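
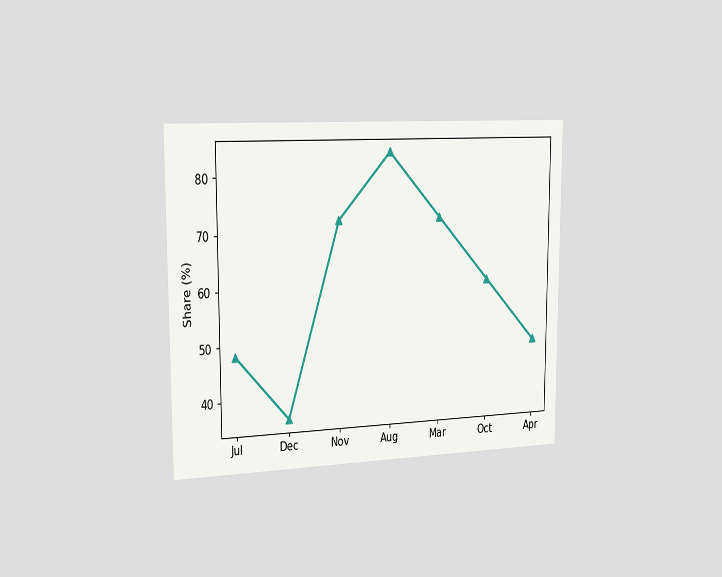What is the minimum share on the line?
The chart is viewed slightly from the left. The lowest point is at Dec, and reading across to the y-axis gives 36%.

36%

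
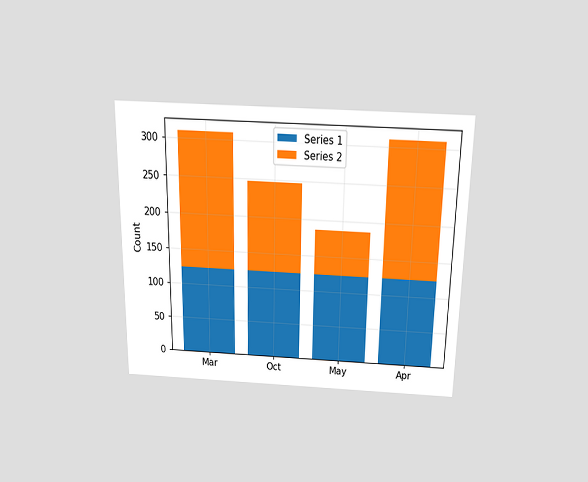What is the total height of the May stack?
The chart is viewed slightly from above. The May stack's top reaches 186 on the y-axis.

186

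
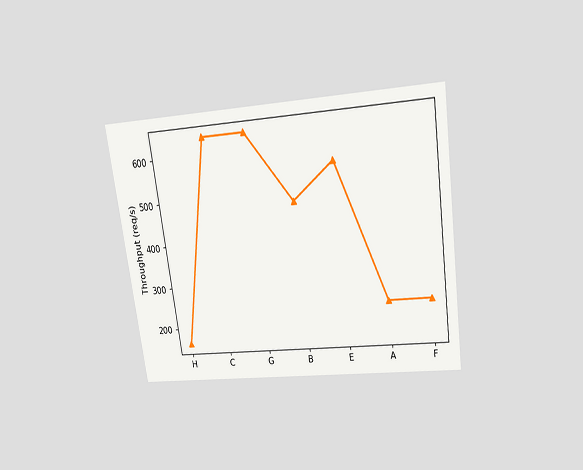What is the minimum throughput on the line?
The chart is tilted about 8° counter-clockwise and viewed slightly from above. The lowest point is at H, and reading across to the y-axis gives 160req/s.

160req/s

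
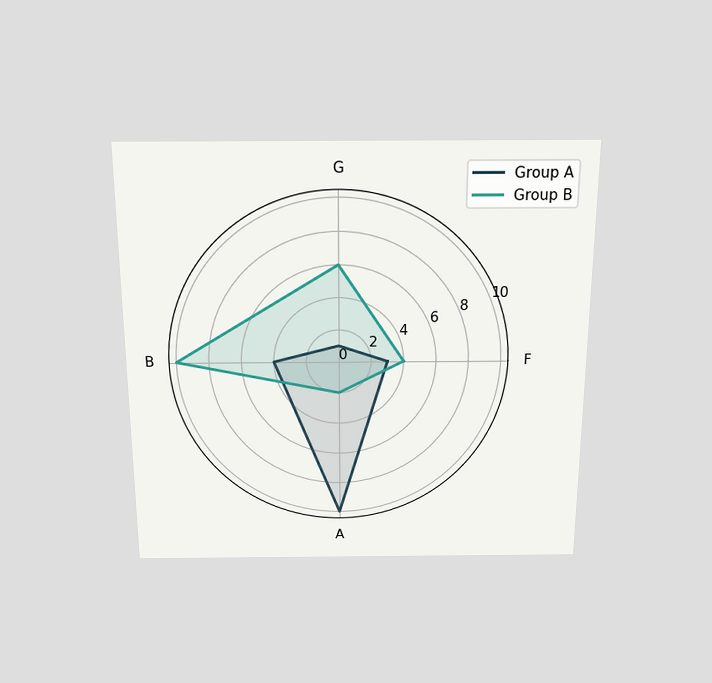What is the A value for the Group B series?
The chart is viewed slightly from above. On the A axis, Group B reaches 2.

2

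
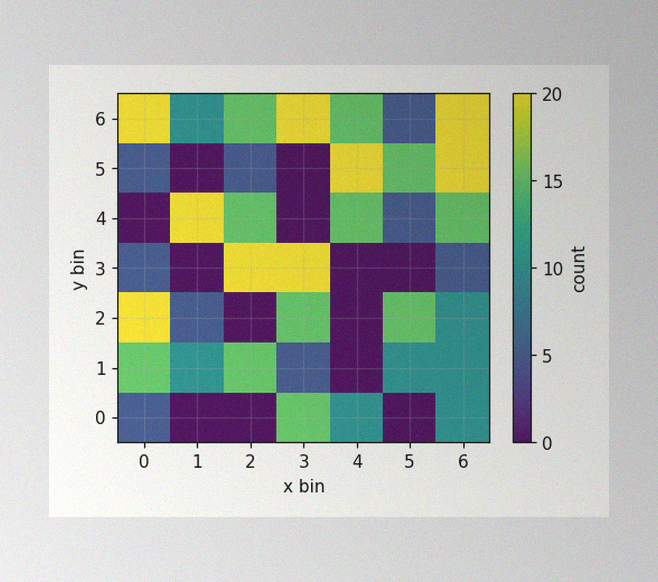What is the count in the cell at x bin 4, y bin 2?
The image has some photo noise and uneven lighting. Matching the cell (4, 2) against the colorbar gives 0.

0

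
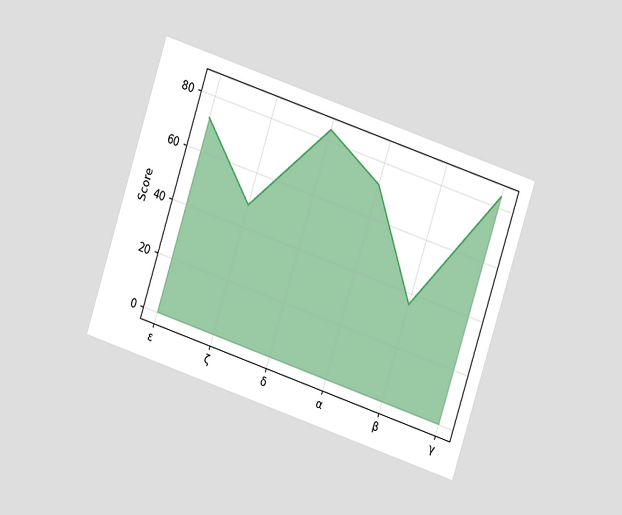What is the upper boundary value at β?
The chart is tilted about 18° clockwise and viewed at a slight angle. At β the upper boundary is at 36.

36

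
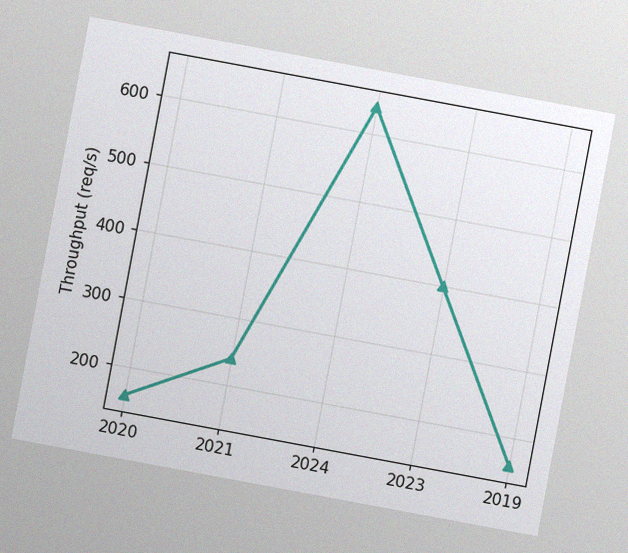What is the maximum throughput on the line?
The chart is tilted about 11° clockwise, with some photo noise. The highest point is at 2024, and reading across to the y-axis gives 640req/s.

640req/s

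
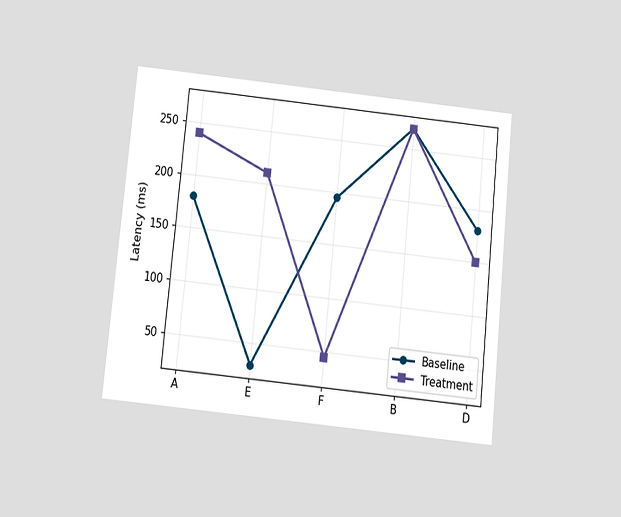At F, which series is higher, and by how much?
The chart is tilted about 6° clockwise and viewed slightly from below. At F, Baseline sits above the other line by 150ms.

Baseline, by 150ms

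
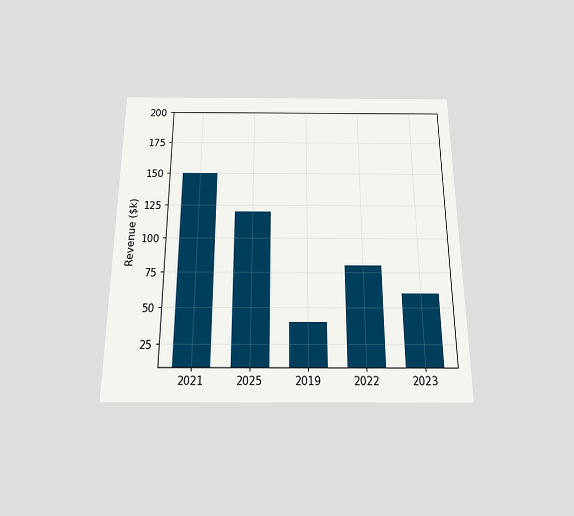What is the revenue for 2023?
The chart is viewed slightly from below. Reading along the chart's y-axis, the 2023 bar reaches $60k.

$60k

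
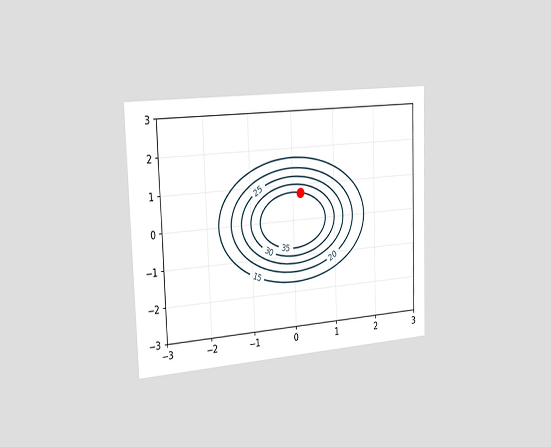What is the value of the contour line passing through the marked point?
35

The chart is tilted about 2° counter-clockwise and viewed slightly from the left. The marked point sits on the contour labelled 35.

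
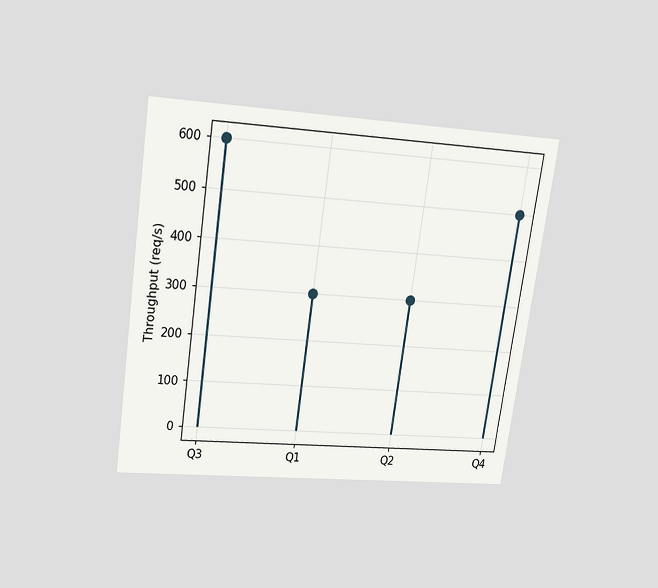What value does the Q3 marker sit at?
The chart is tilted about 8° clockwise and viewed slightly from above. The Q3 marker sits at 600req/s.

600req/s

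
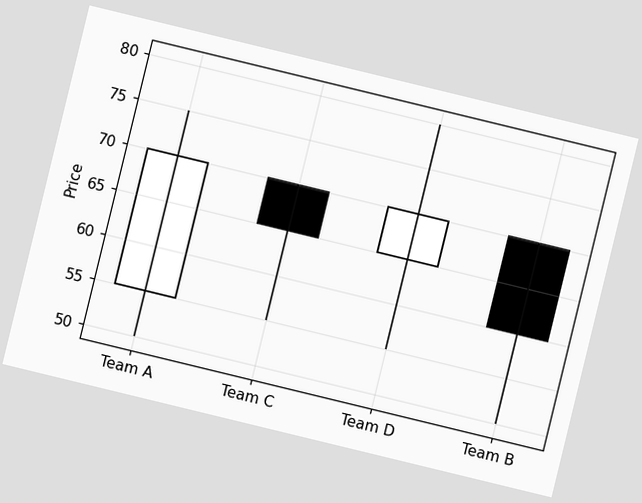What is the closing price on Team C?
The chart is tilted about 14° clockwise. The Team C candle closes at 65.

65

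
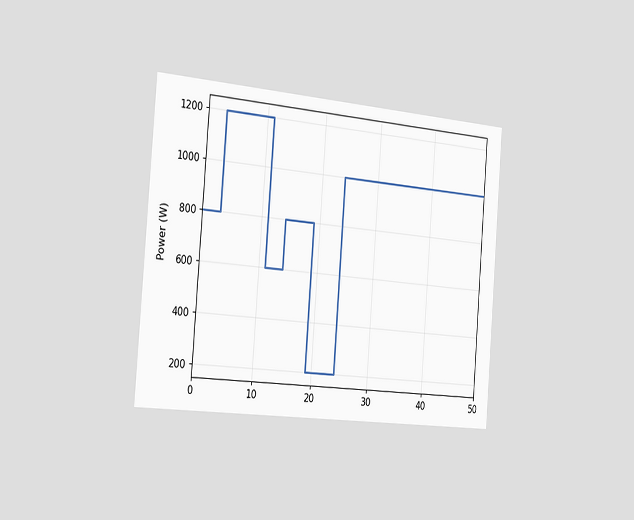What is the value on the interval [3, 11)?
The chart is tilted about 4° clockwise and viewed slightly from the left. On [3, 11) the step sits at 1200W.

1200W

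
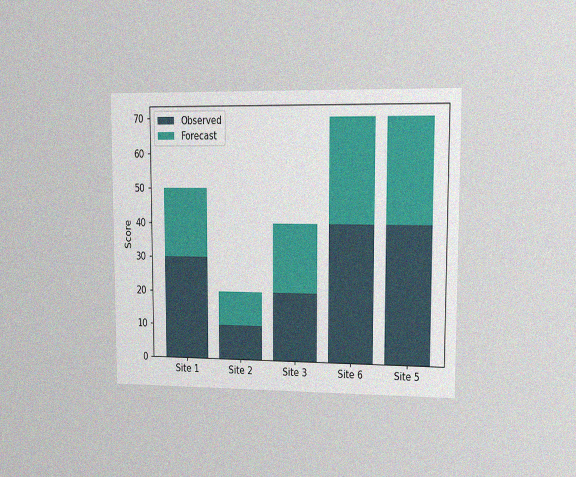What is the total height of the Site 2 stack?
The chart is viewed at a slight angle, with some photo noise. The Site 2 stack's top reaches 20 on the y-axis.

20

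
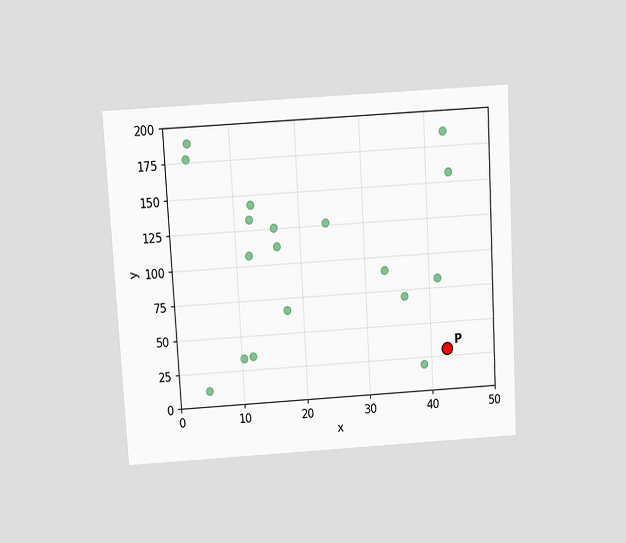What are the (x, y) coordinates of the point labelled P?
The chart is tilted about 3° counter-clockwise and viewed slightly from above. Following the gridlines from P to each axis, P sits at (42.5, 30).

(42.5, 30)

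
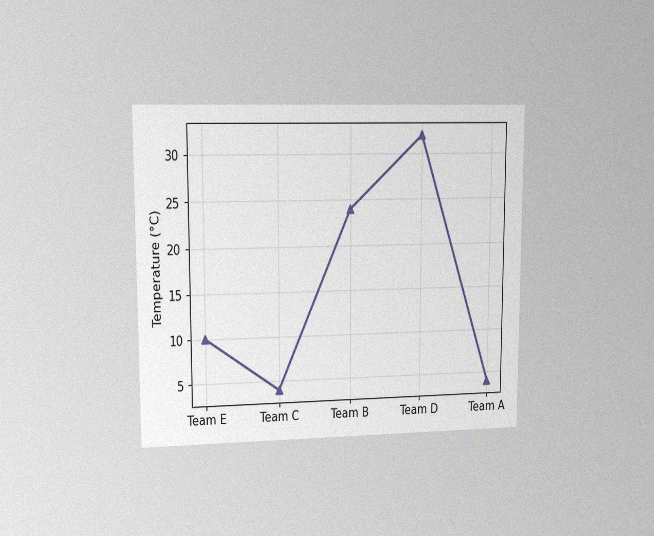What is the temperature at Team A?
The chart is viewed at a slight angle, with some photo noise. At Team A, the line is at 4°C.

4°C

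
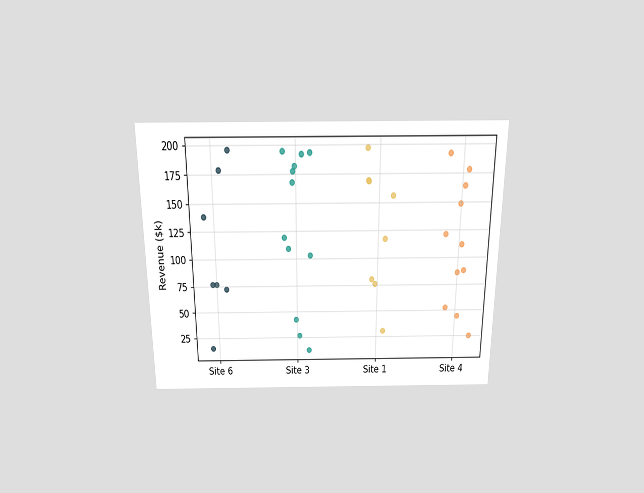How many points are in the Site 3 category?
The chart is viewed slightly from above. Counting the markers in the Site 3 column gives 12.

12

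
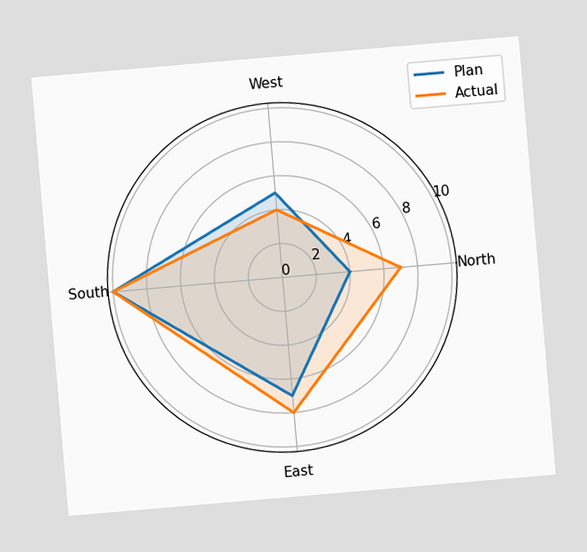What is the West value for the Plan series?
The chart is tilted about 5° counter-clockwise. On the West axis, Plan reaches 5.

5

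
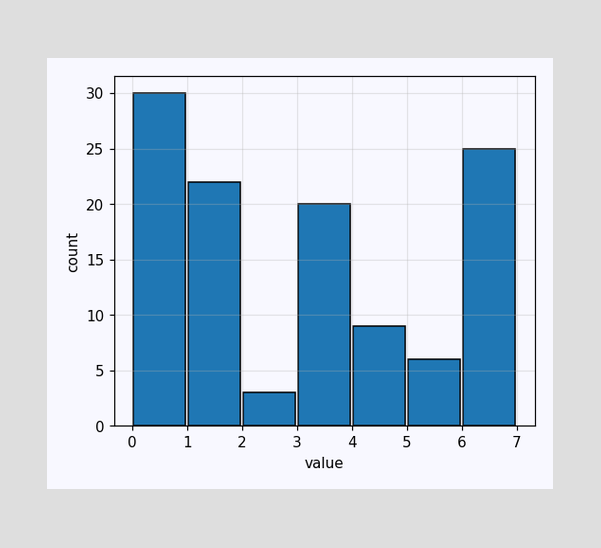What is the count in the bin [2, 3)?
3

The [2, 3) bin has height 3.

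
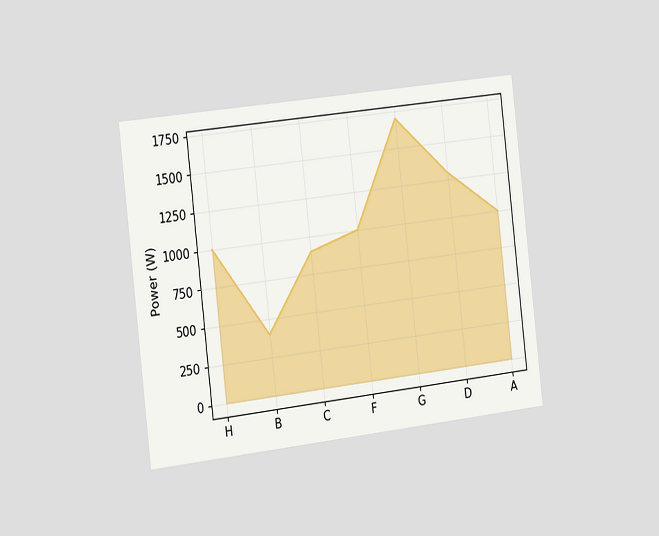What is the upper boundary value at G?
1700W

The chart is tilted about 7° counter-clockwise and viewed slightly from the left. At G the upper boundary is at 1700W.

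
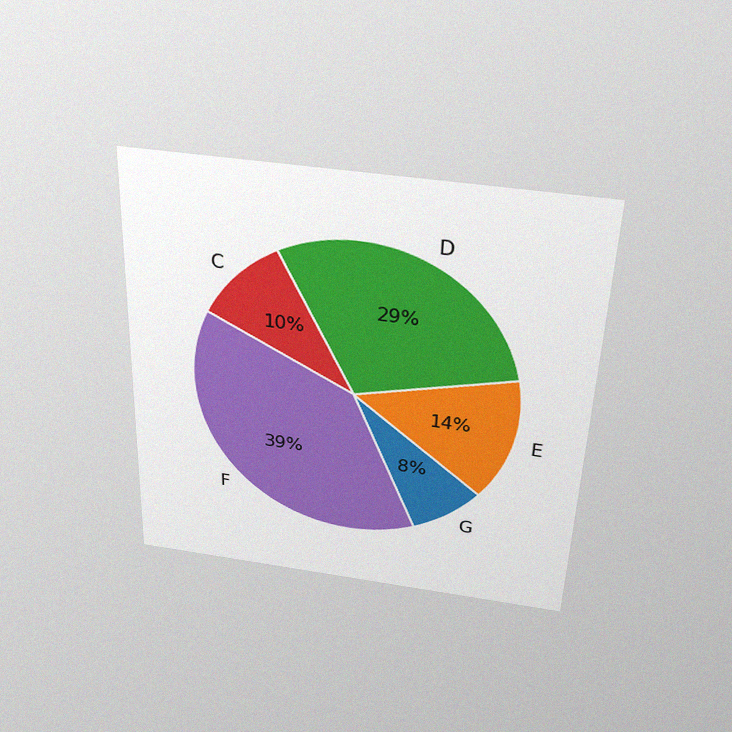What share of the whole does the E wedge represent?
14%

The chart is viewed slightly from above, with some photo noise. The E slice takes up 14% of the pie.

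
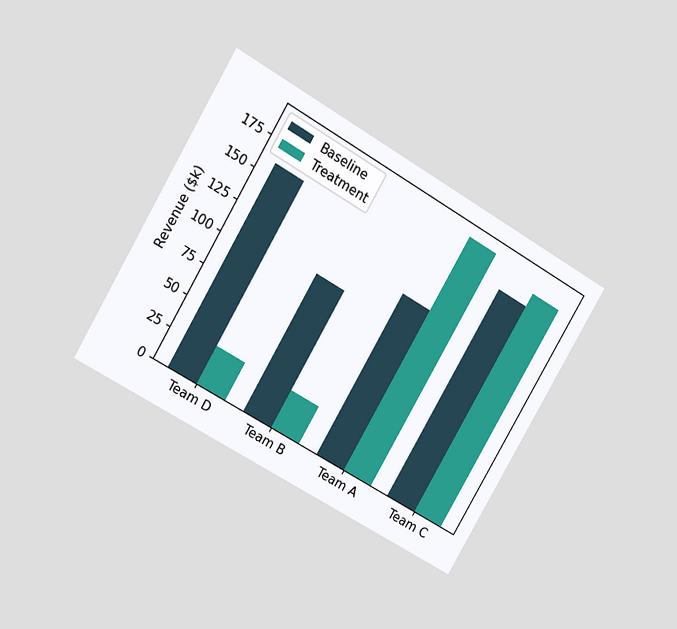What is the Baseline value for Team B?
$110k

The chart is tilted about 30° clockwise and viewed at a slight angle. The Baseline bar at Team B reaches $110k on the y-axis.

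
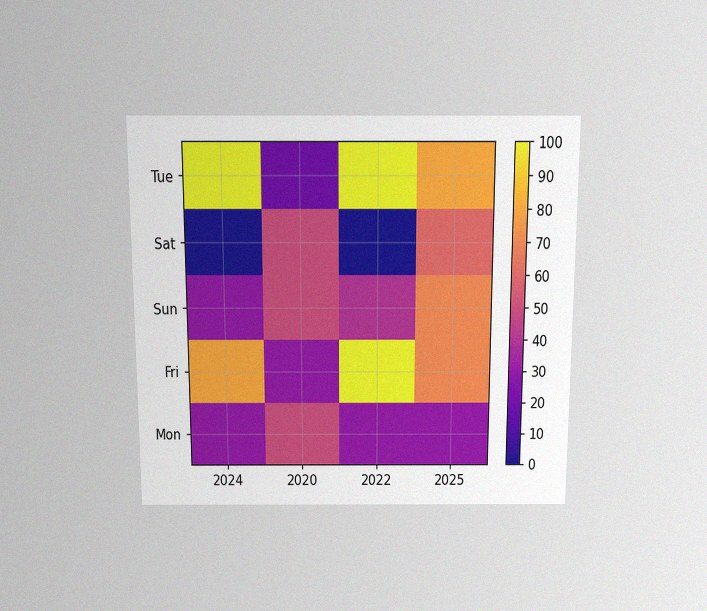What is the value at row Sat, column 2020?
50

The chart is viewed slightly from above, with some photo noise. Matching cell (Sat, 2020) against the colorbar gives 50.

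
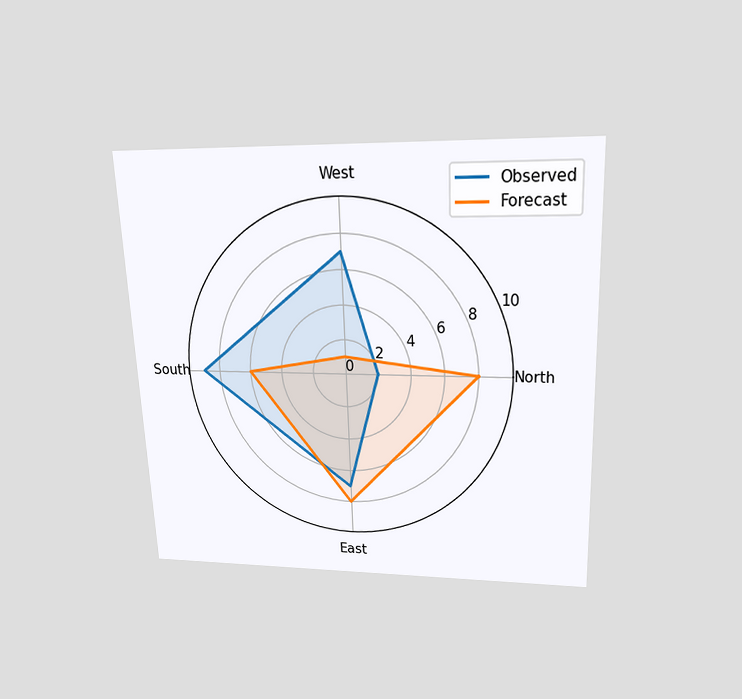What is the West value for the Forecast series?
1

The chart is tilted about 2° counter-clockwise and viewed slightly from above. On the West axis, Forecast reaches 1.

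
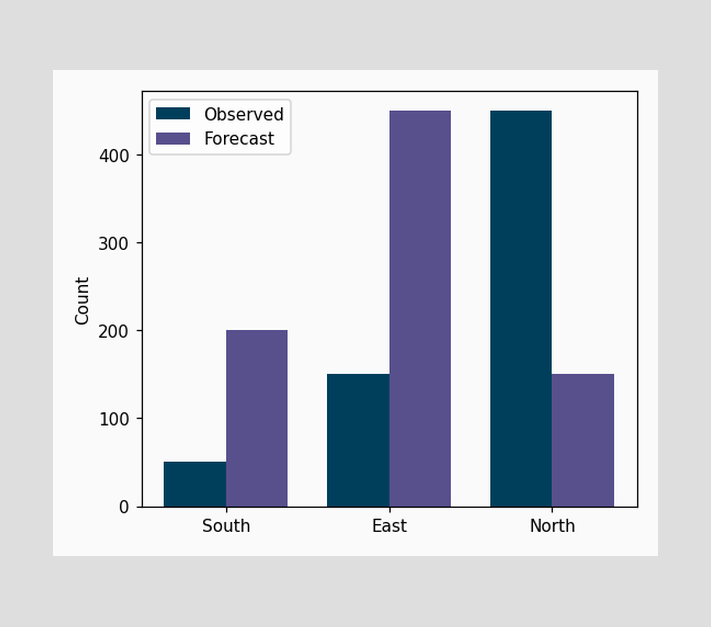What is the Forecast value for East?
The Forecast bar at East reaches 450 on the y-axis.

450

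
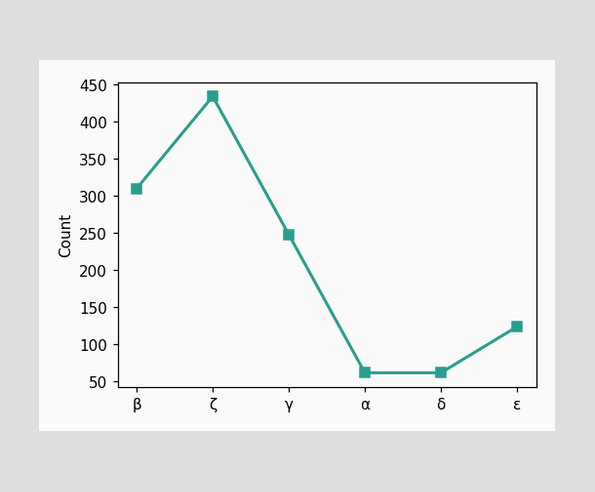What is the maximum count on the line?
The highest point is at ζ, and reading across to the y-axis gives 434.

434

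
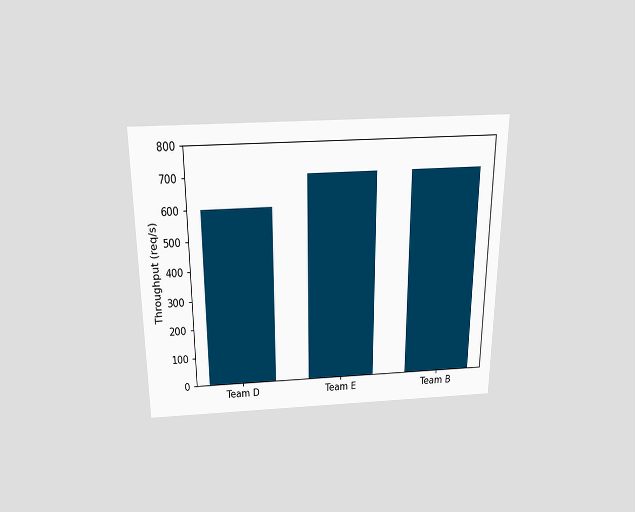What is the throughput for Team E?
The chart is viewed slightly from above. Reading along the chart's y-axis, the Team E bar reaches 700req/s.

700req/s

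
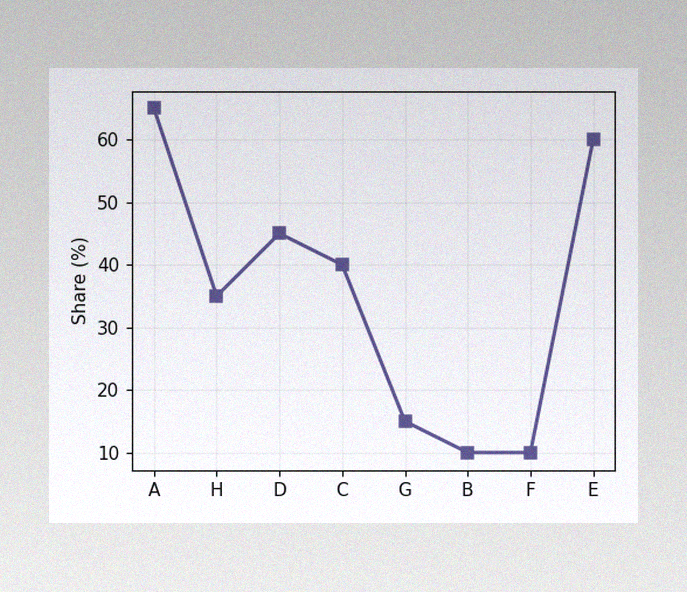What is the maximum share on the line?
65%

The image has some photo noise and uneven lighting. The highest point is at A, and reading across to the y-axis gives 65%.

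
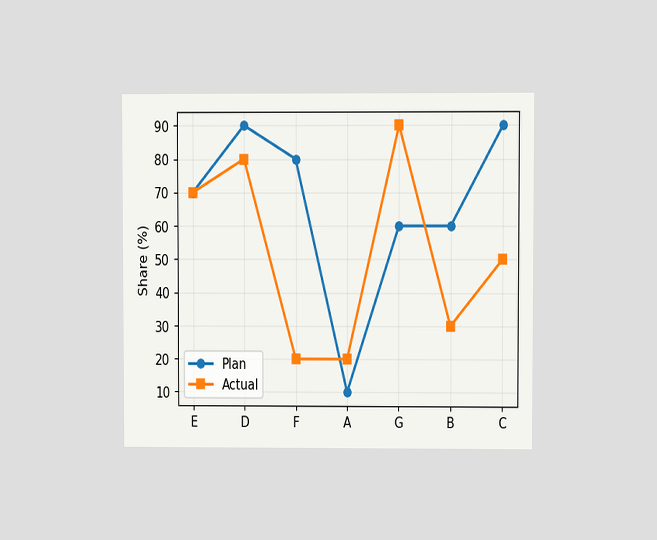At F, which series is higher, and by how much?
Plan, by 60%

The chart is viewed at a slight angle. At F, Plan sits above the other line by 60%.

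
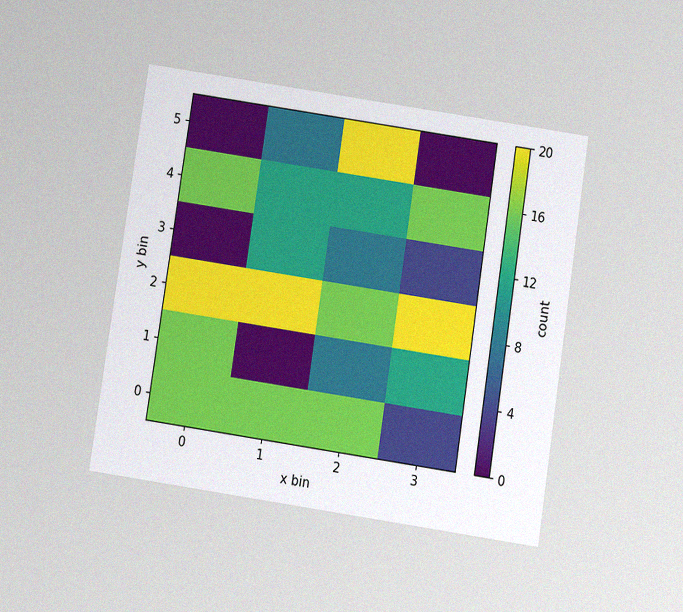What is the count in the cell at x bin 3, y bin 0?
4

The chart is tilted about 9° clockwise and viewed slightly from below, with some photo noise. Matching the cell (3, 0) against the colorbar gives 4.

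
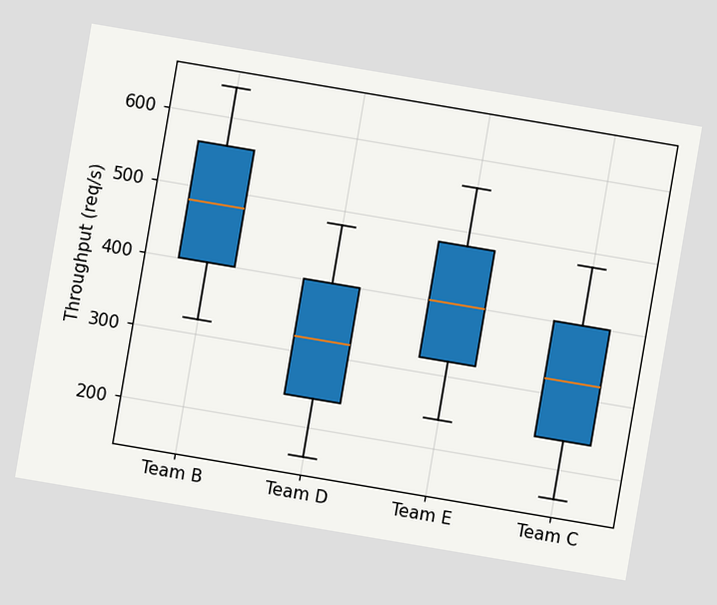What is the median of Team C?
320req/s

The chart is tilted about 10° clockwise. The median line in the Team C box sits at 320req/s.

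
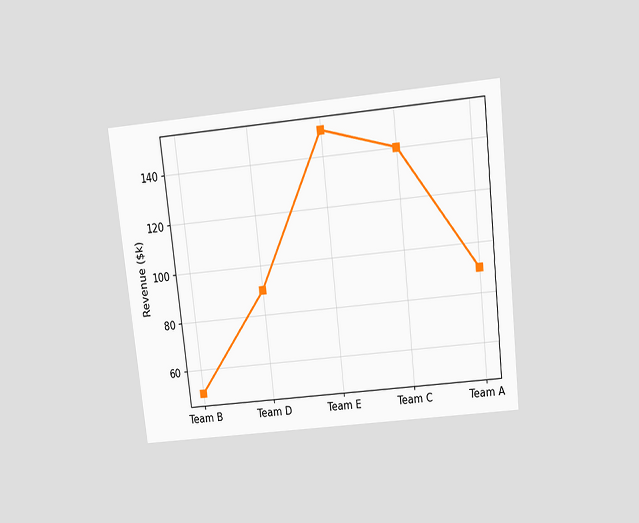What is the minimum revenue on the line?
The chart is tilted about 6° counter-clockwise and viewed slightly from above. The lowest point is at Team B, and reading across to the y-axis gives $50k.

$50k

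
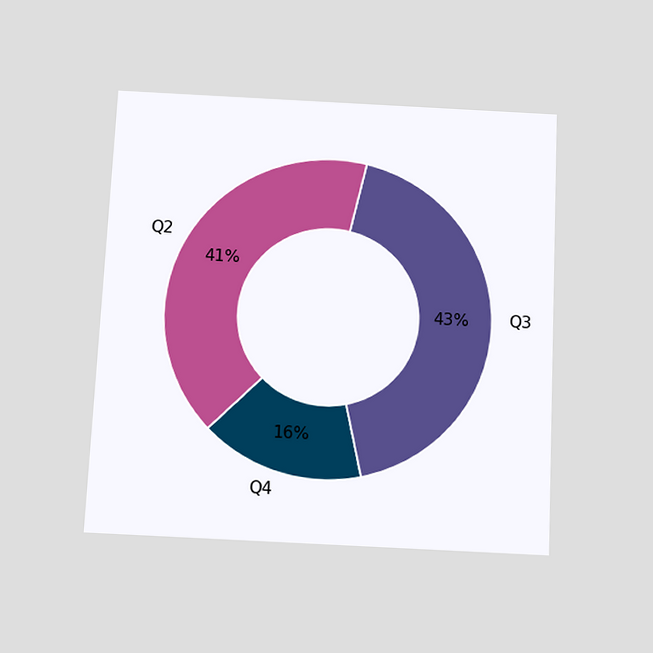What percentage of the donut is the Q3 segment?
The chart is tilted about 3° clockwise and viewed slightly from below. The Q3 segment takes up 43% of the ring.

43%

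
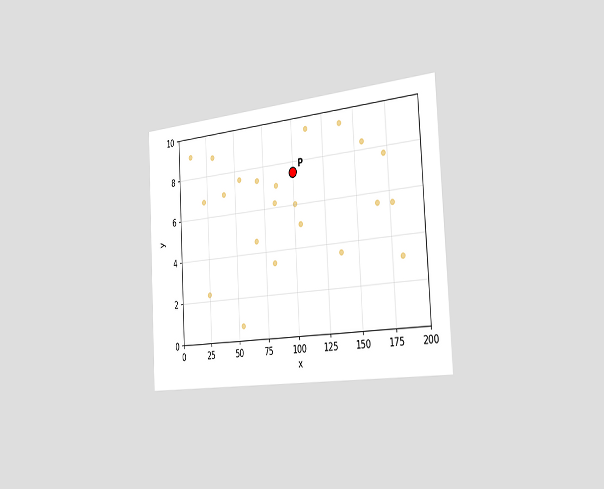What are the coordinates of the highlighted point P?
The chart is tilted about 3° counter-clockwise and viewed slightly from the right. Following the gridlines from P to each axis, P sits at (100, 7.5).

(100, 7.5)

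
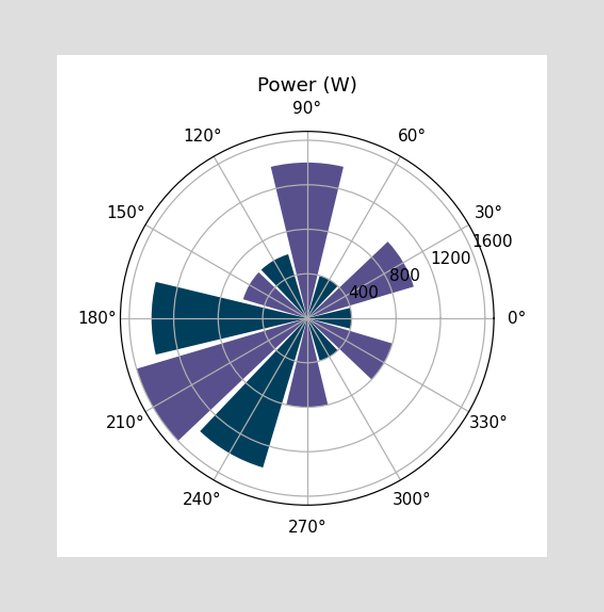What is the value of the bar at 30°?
1000W

The bar at 30° reaches 1000W on the radial axis.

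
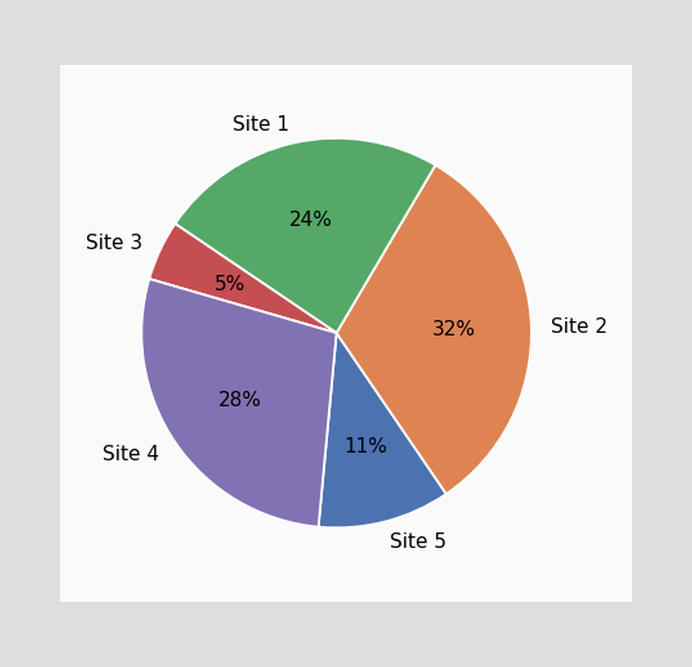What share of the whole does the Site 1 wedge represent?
24%

The Site 1 slice takes up 24% of the pie.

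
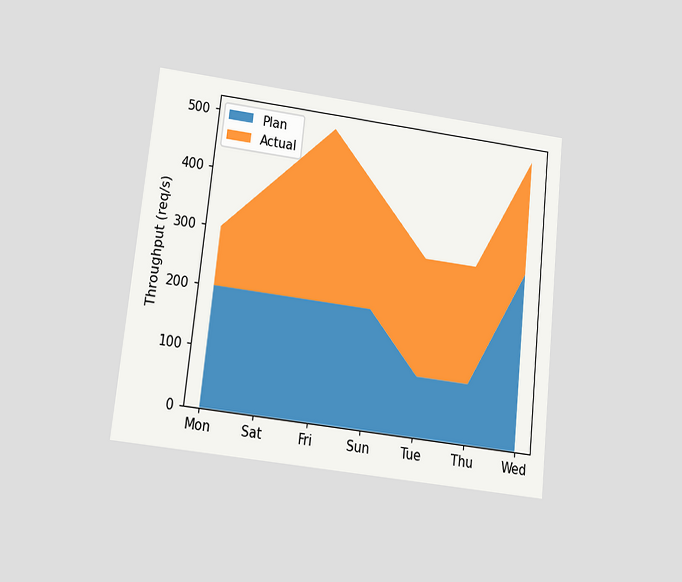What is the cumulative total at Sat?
400req/s

The chart is tilted about 6° clockwise and viewed slightly from below. The stacked total at Sat reaches 400req/s.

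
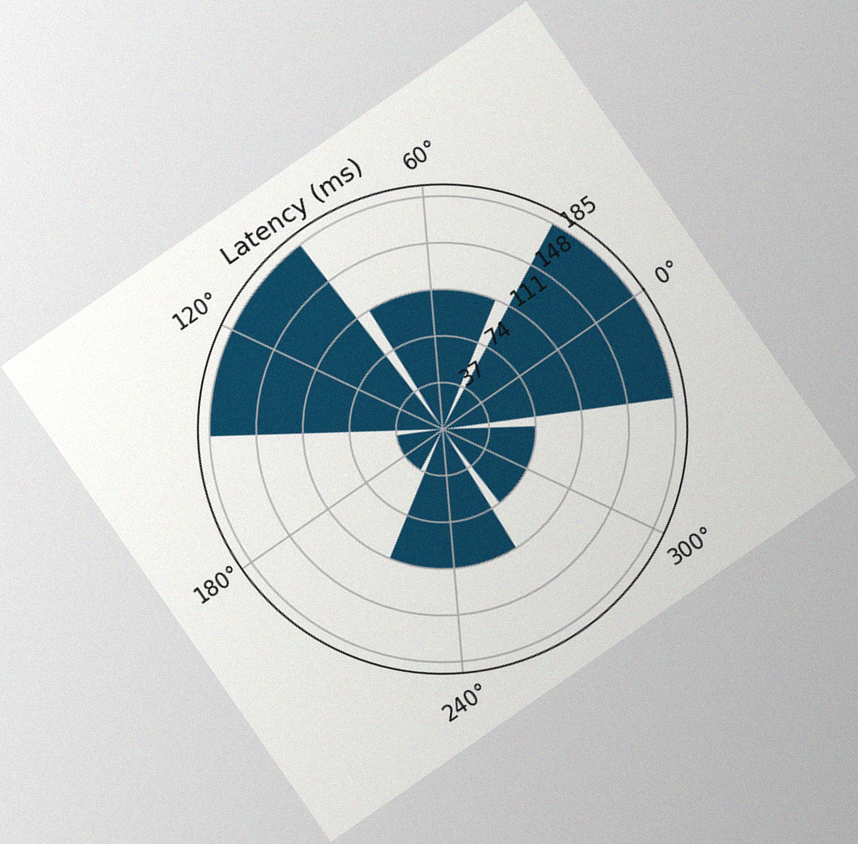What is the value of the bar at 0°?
185ms

The chart is tilted about 35° counter-clockwise, with some photo noise. The bar at 0° reaches 185ms on the radial axis.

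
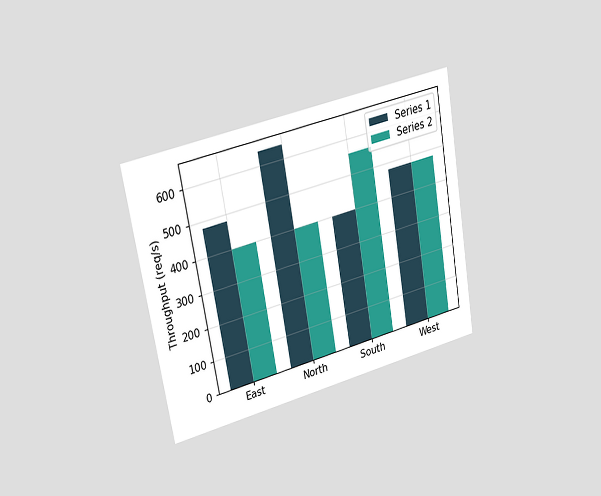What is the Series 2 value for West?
The chart is tilted about 10° counter-clockwise and viewed slightly from the left. The Series 2 bar at West reaches 480req/s on the y-axis.

480req/s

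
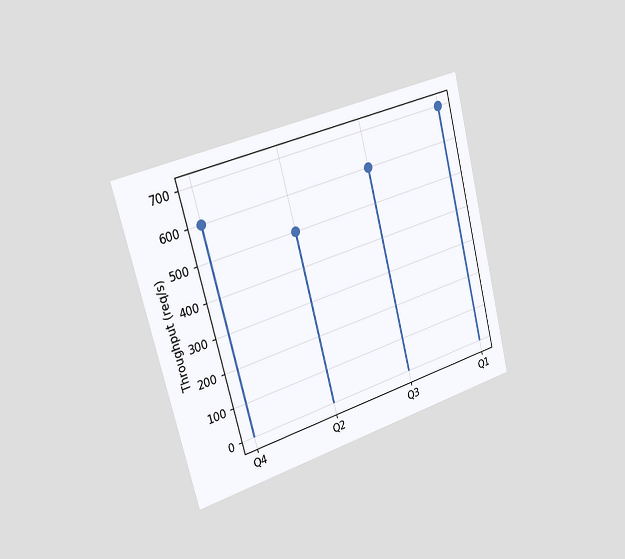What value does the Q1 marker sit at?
The chart is tilted about 14° counter-clockwise and viewed slightly from the left. The Q1 marker sits at 700req/s.

700req/s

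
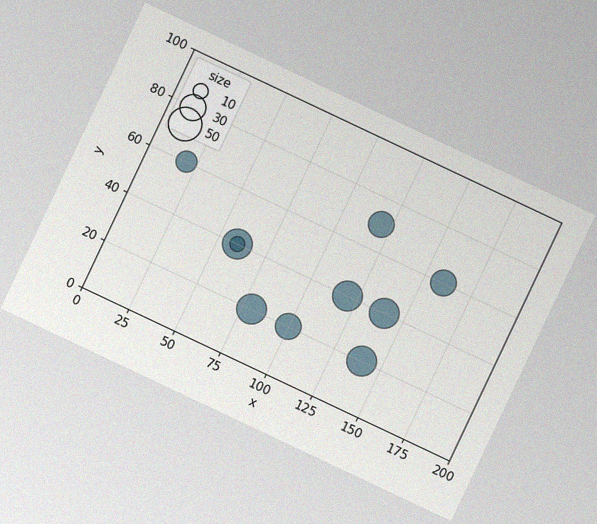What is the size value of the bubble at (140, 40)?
40

The chart is tilted about 25° clockwise, with some photo noise. Matching the bubble at (140, 40) against the size legend gives 40.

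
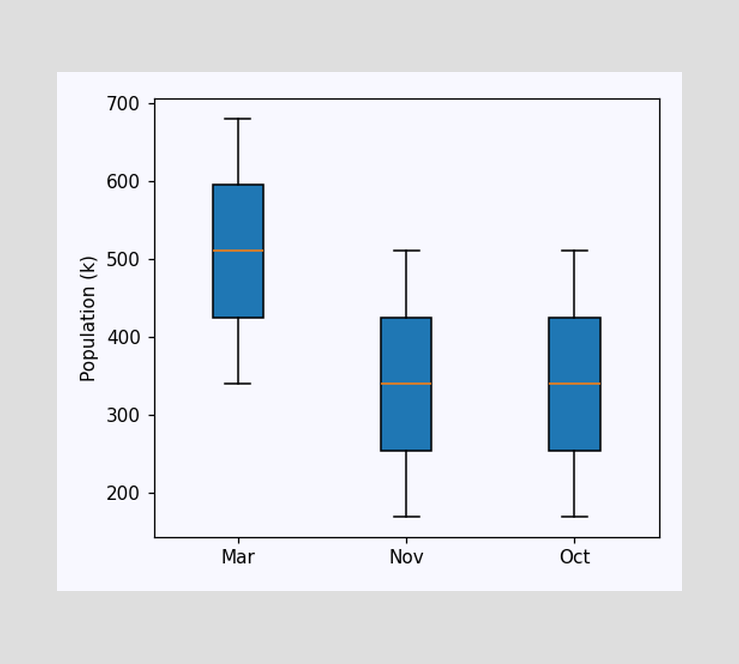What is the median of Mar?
The median line in the Mar box sits at 510k.

510k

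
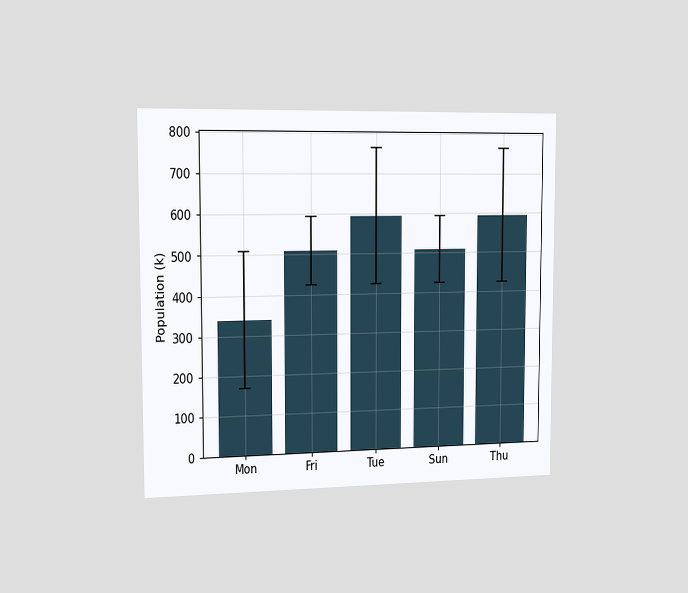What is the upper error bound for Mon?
510k

The chart is viewed slightly from the left. The Mon bar's upper whisker reaches 510k.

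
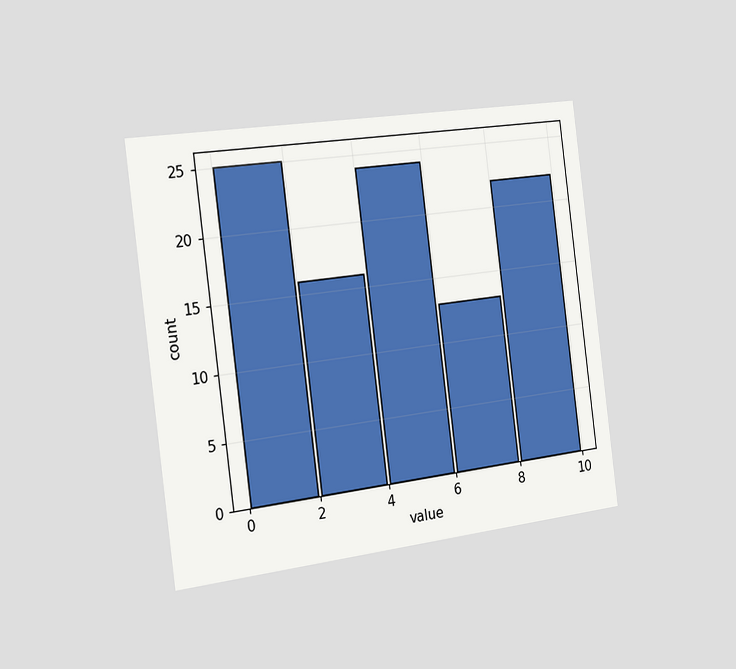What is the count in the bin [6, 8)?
13

The chart is tilted about 7° counter-clockwise and viewed slightly from the left. The [6, 8) bin has height 13.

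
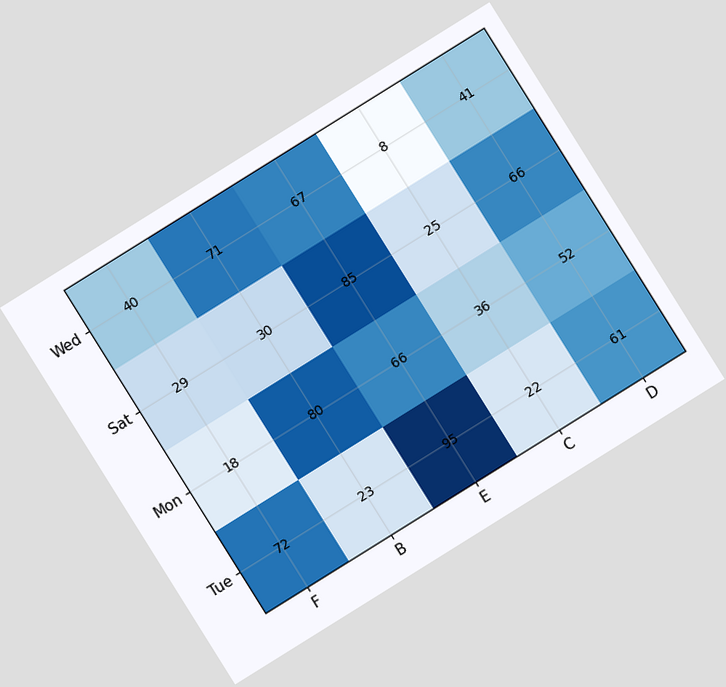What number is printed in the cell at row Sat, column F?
29

The chart is tilted about 32° counter-clockwise. The (Sat, F) cell reads 29.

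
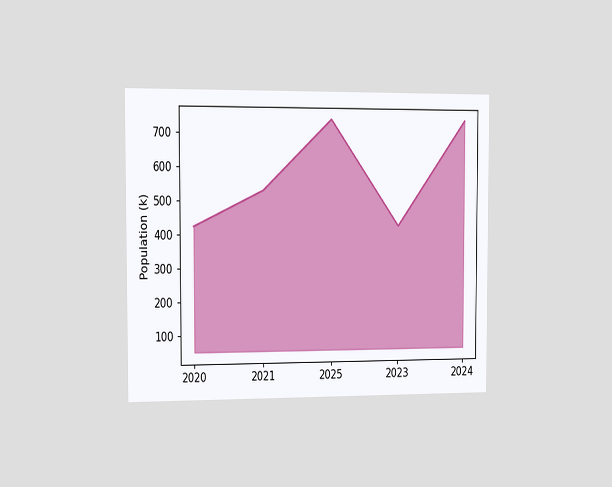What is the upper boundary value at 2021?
The chart is viewed slightly from the left. At 2021 the upper boundary is at 530k.

530k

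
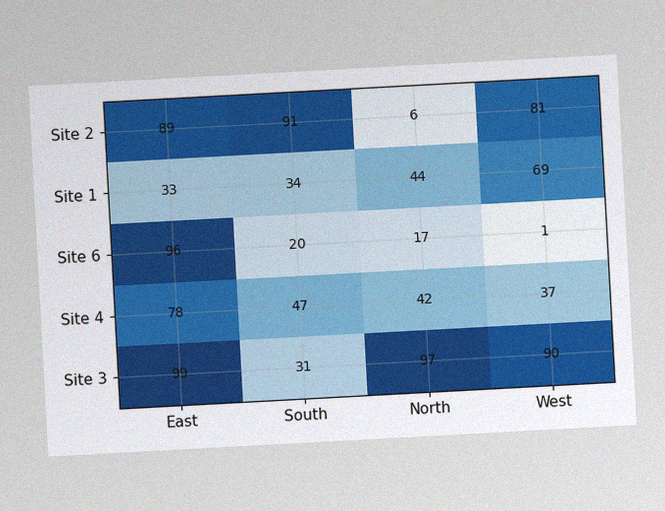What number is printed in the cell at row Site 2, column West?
81

The chart is tilted about 3° counter-clockwise, with some photo noise. The (Site 2, West) cell reads 81.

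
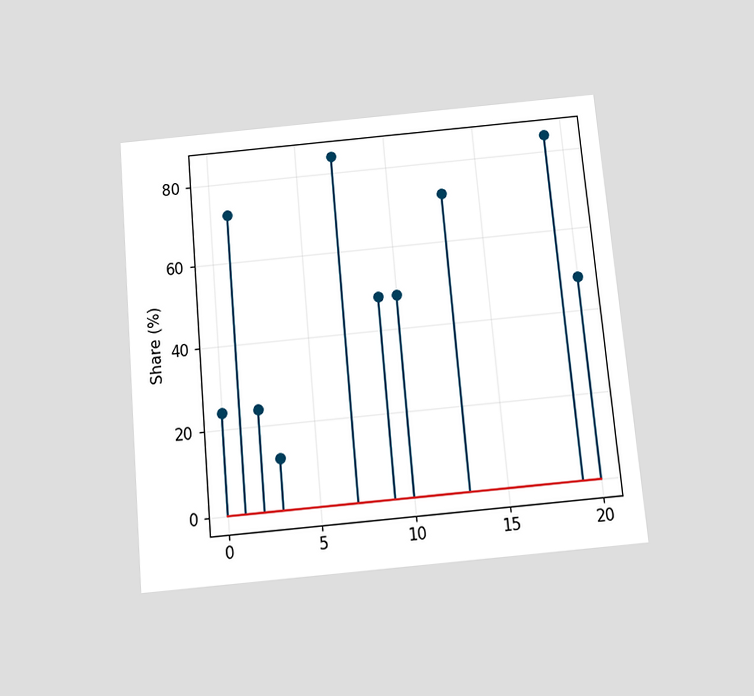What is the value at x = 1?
The chart is tilted about 5° counter-clockwise and viewed slightly from below. The stem at x=1 reaches 72%.

72%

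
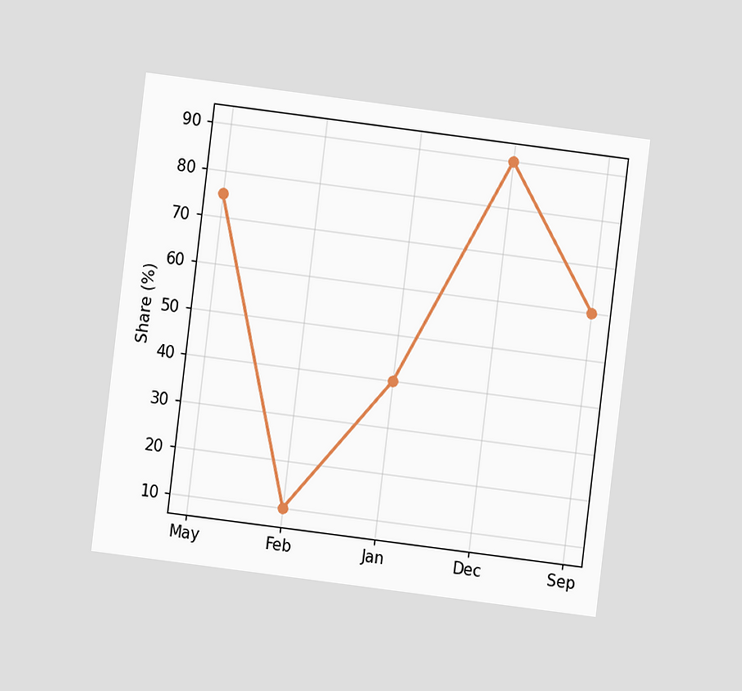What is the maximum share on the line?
90%

The chart is tilted about 7° clockwise and viewed at a slight angle. The highest point is at Dec, and reading across to the y-axis gives 90%.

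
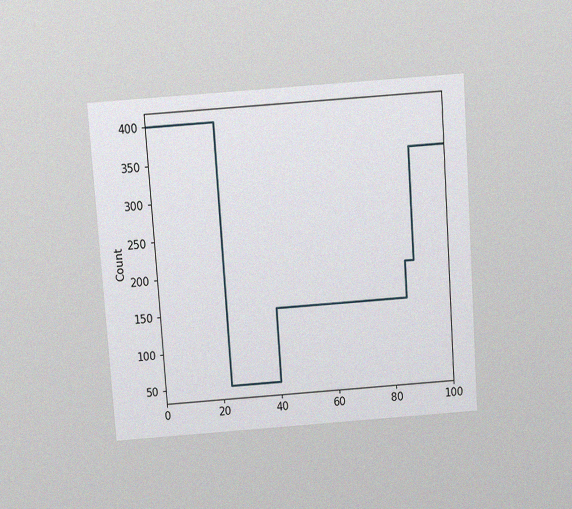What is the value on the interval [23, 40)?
The chart is tilted about 4° counter-clockwise and viewed slightly from above, with some photo noise. On [23, 40) the step sits at 50.

50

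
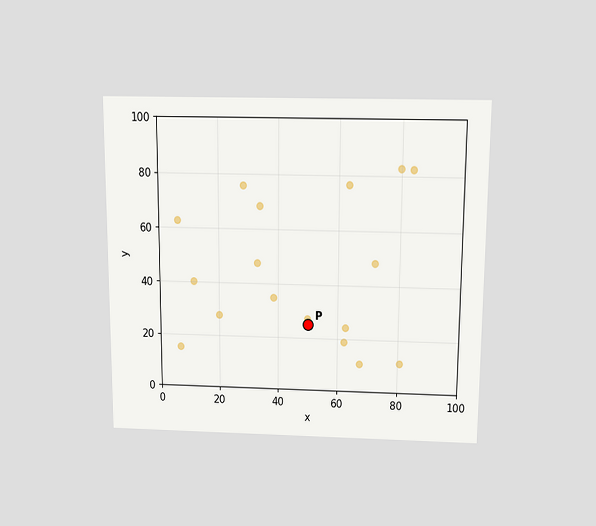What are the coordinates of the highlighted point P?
(50, 25)

The chart is viewed slightly from above. Following the gridlines from P to each axis, P sits at (50, 25).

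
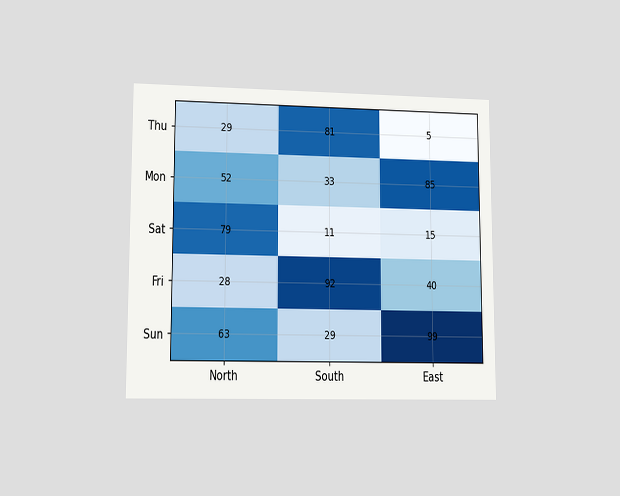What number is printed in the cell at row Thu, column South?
The chart is viewed at a slight angle. The (Thu, South) cell reads 81.

81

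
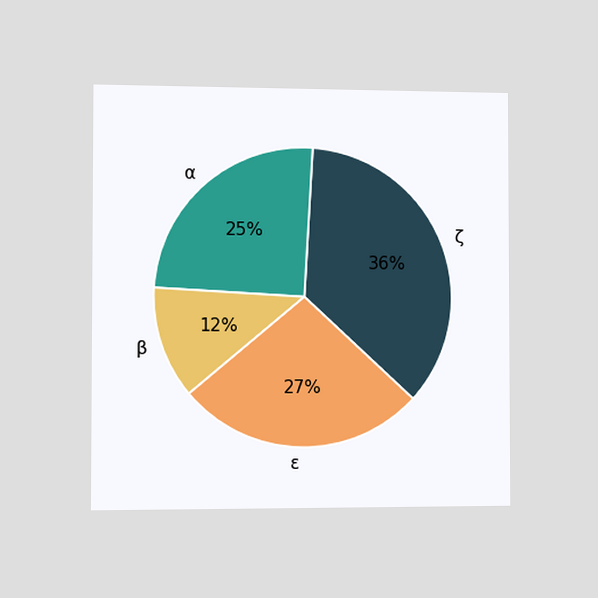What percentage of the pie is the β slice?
The chart is viewed slightly from the left. The β slice takes up 12% of the pie.

12%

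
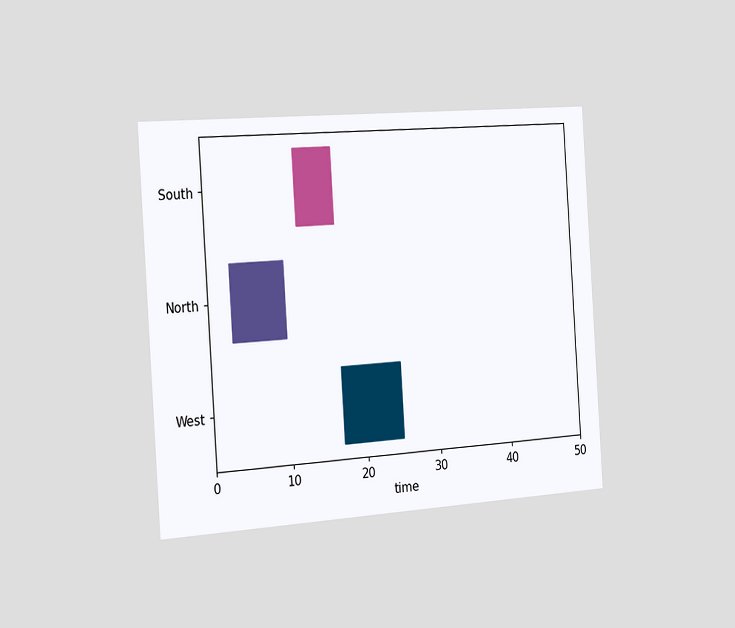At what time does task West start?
17

The chart is tilted about 4° counter-clockwise and viewed slightly from the left. The West bar begins at t=17.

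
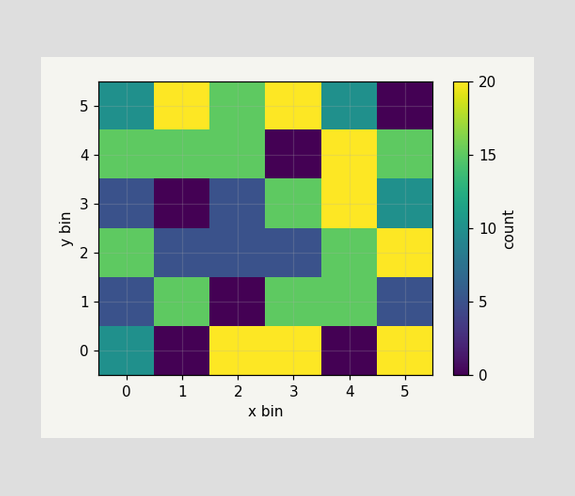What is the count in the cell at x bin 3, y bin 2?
Matching the cell (3, 2) against the colorbar gives 5.

5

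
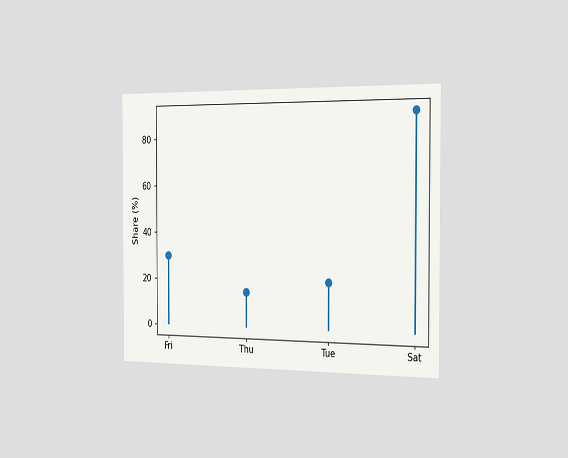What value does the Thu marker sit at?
15%

The chart is viewed slightly from the right. The Thu marker sits at 15%.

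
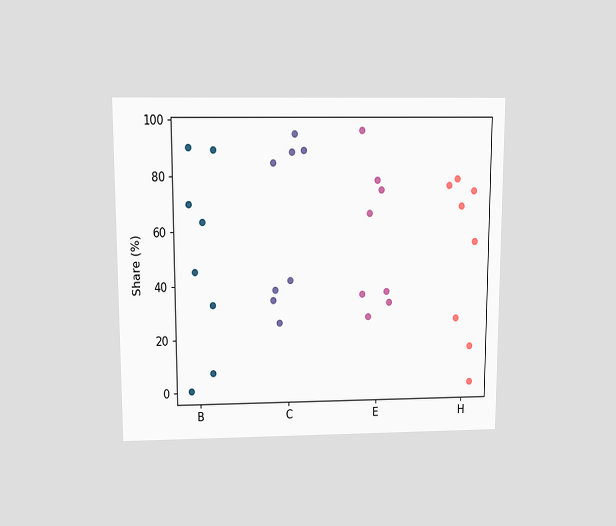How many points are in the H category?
The chart is viewed slightly from above. Counting the markers in the H column gives 8.

8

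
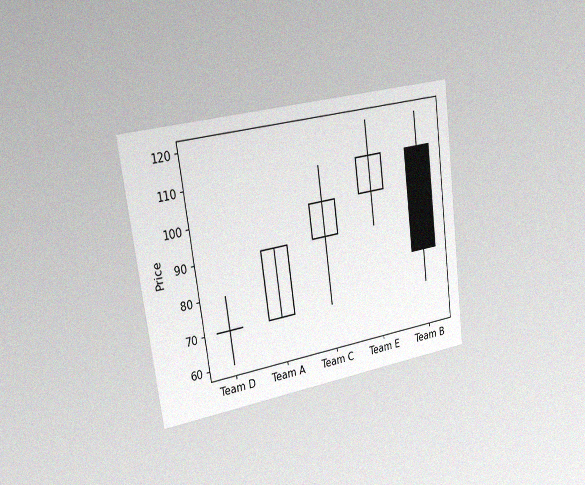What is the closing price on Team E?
110

The chart is tilted about 8° counter-clockwise and viewed slightly from the left, with some photo noise. The Team E candle closes at 110.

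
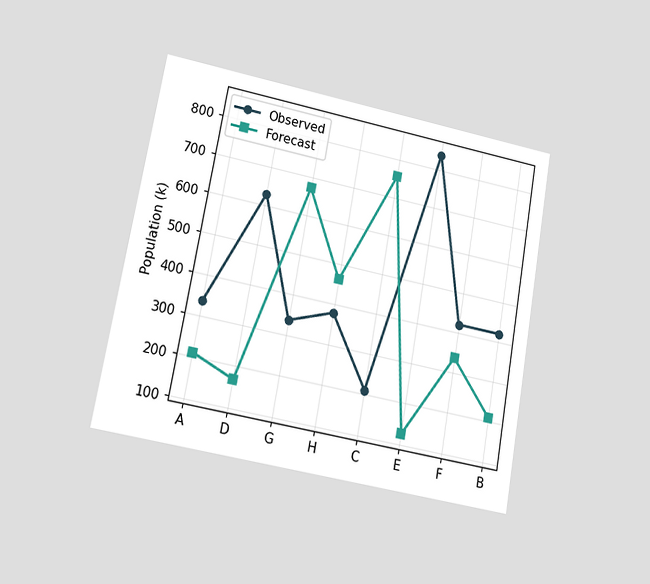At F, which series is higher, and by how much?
Observed, by 84k

The chart is tilted about 10° clockwise and viewed at a slight angle. At F, Observed sits above the other line by 84k.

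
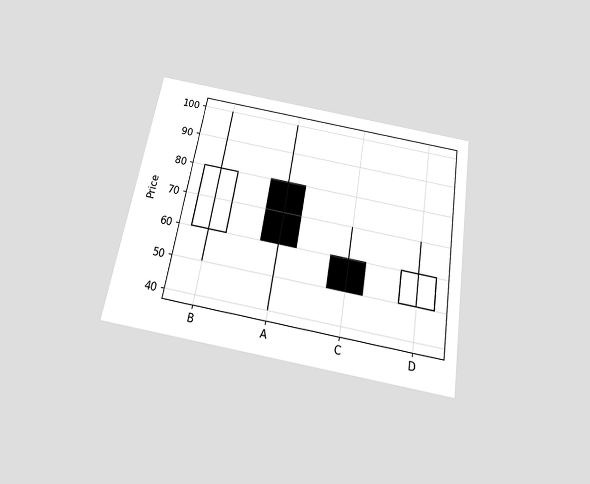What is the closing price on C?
The chart is tilted about 10° clockwise and viewed slightly from below. The C candle closes at 50.

50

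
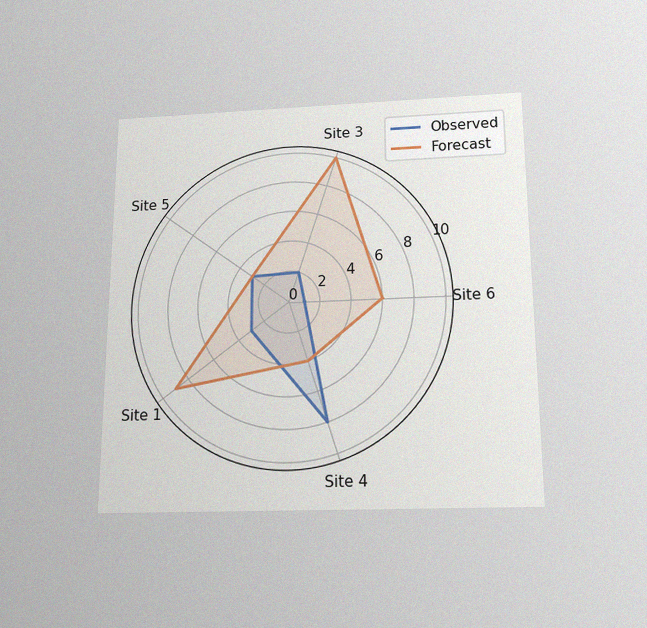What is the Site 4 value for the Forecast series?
The chart is viewed slightly from below, with some photo noise. On the Site 4 axis, Forecast reaches 4.

4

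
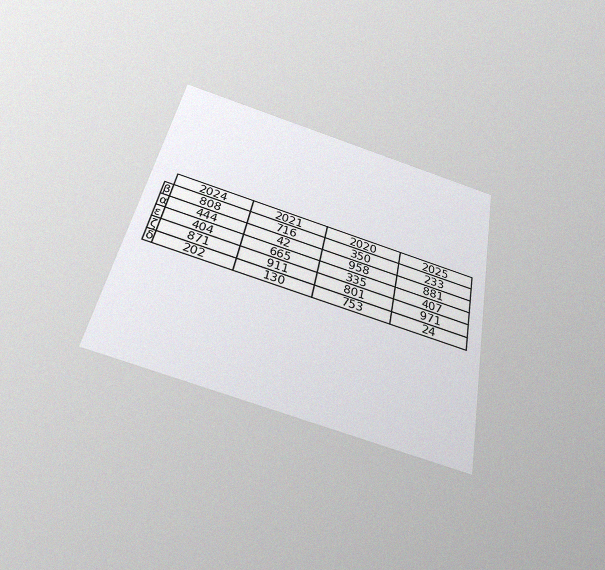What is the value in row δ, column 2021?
130

The chart is tilted about 11° clockwise and viewed slightly from below, with some photo noise. The (δ, 2021) cell reads 130.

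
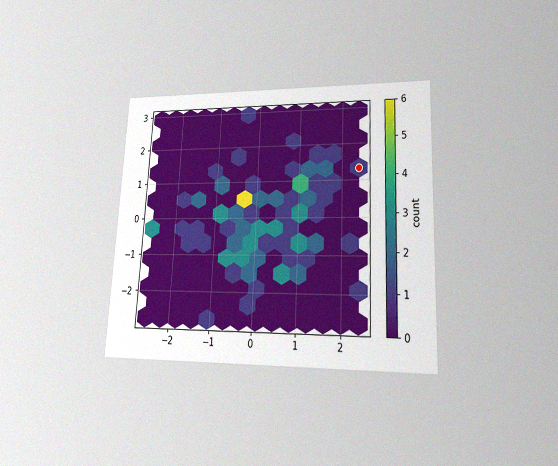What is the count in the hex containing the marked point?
1

The chart is tilted about 3° clockwise and viewed at a slight angle, with some photo noise. The marked hex reads 1 on the colorbar.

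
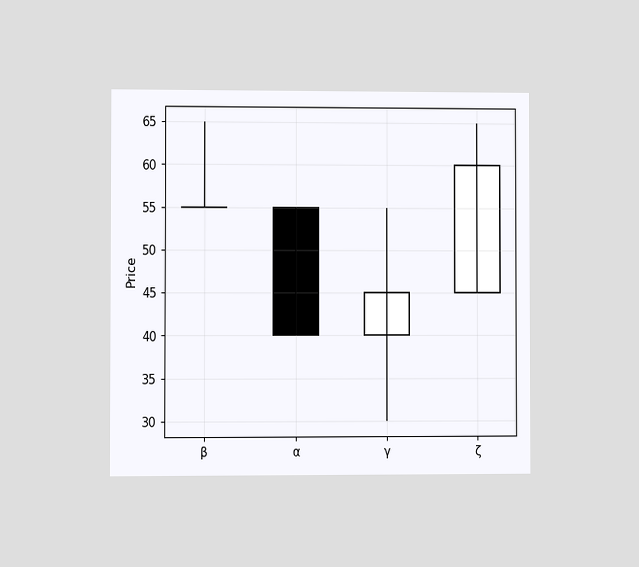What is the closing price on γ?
The chart is viewed at a slight angle. The γ candle closes at 45.

45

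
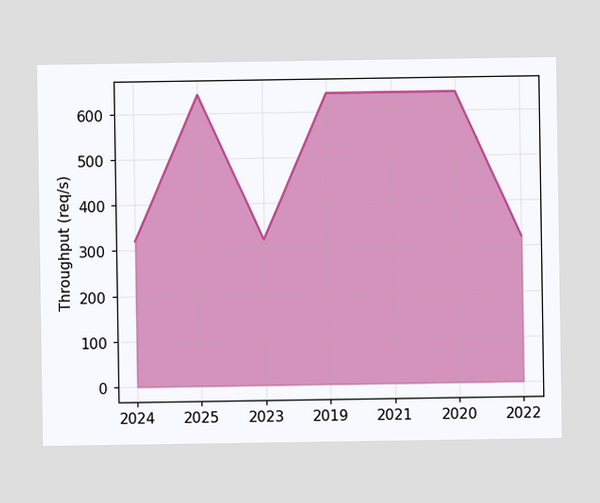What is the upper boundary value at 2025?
At 2025 the upper boundary is at 640req/s.

640req/s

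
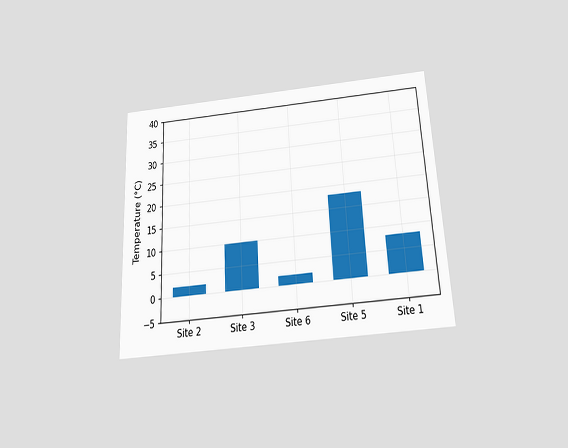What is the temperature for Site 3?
10°C

The chart is tilted about 3° counter-clockwise and viewed slightly from below. Reading along the chart's y-axis, the Site 3 bar reaches 10°C.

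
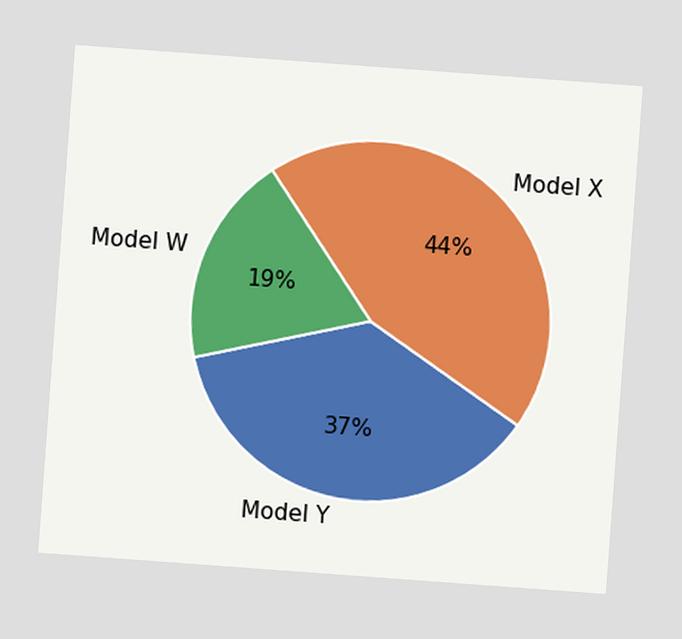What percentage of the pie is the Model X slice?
The chart is tilted about 4° clockwise. The Model X slice takes up 44% of the pie.

44%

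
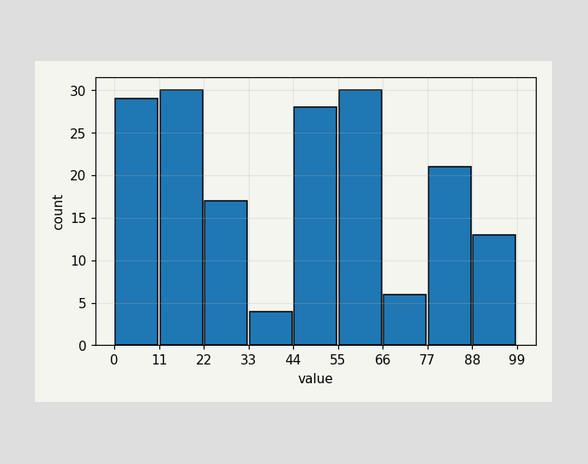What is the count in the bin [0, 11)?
29

The [0, 11) bin has height 29.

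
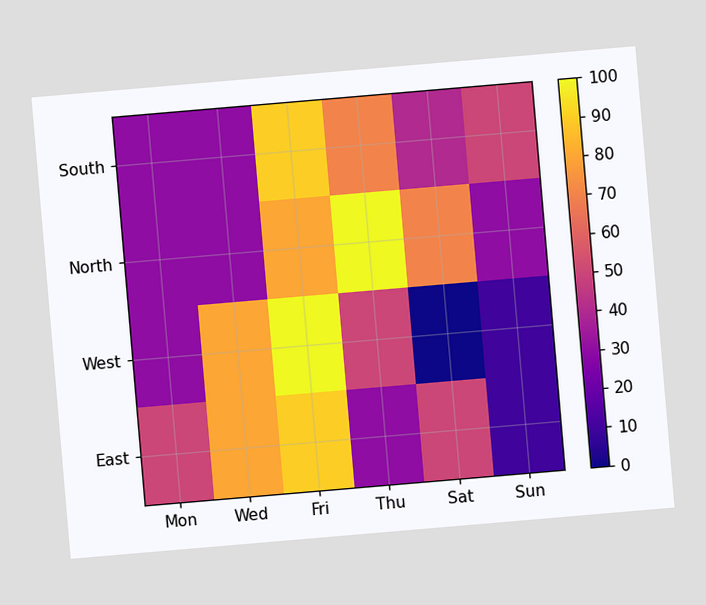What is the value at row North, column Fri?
The chart is tilted about 5° counter-clockwise. Matching cell (North, Fri) against the colorbar gives 80.

80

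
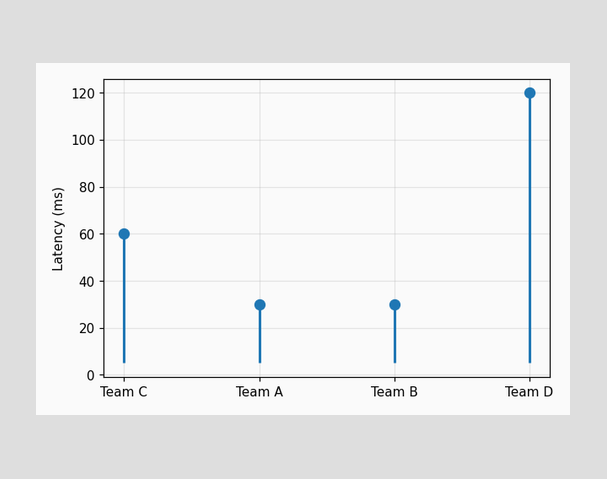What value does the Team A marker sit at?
30ms

The Team A marker sits at 30ms.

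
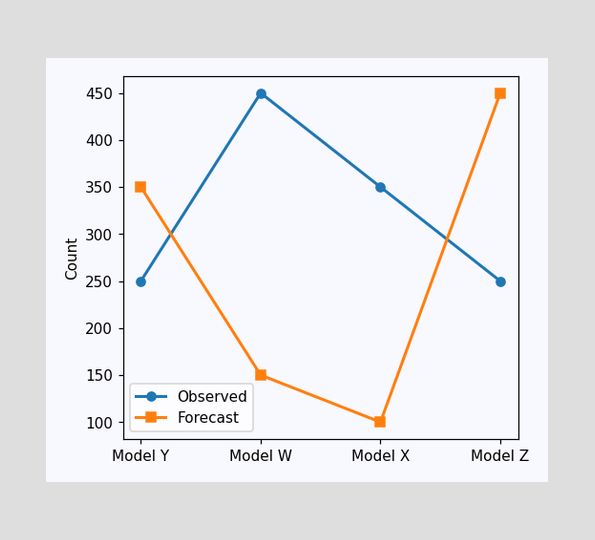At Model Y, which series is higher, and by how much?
At Model Y, Forecast sits above the other line by 100.

Forecast, by 100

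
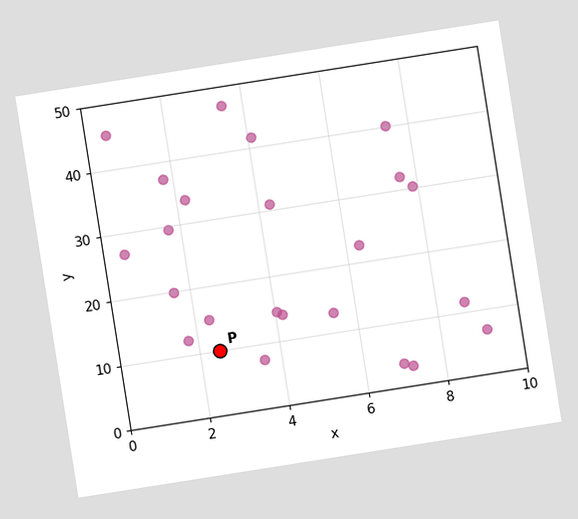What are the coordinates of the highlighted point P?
(2.5, 10)

The chart is tilted about 9° counter-clockwise. Following the gridlines from P to each axis, P sits at (2.5, 10).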